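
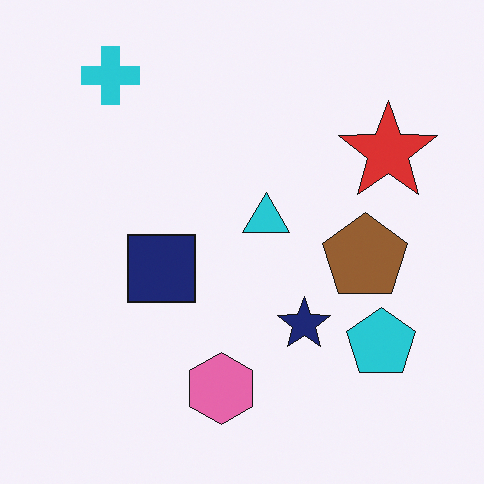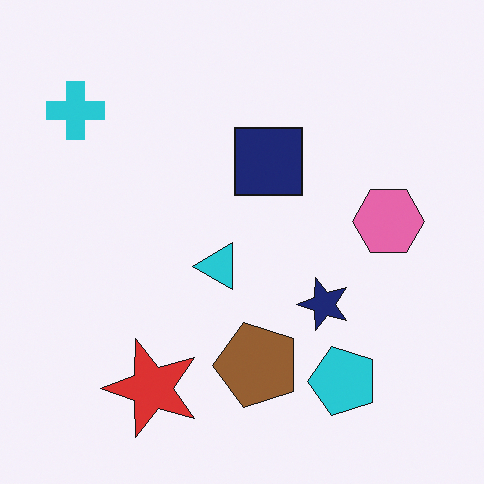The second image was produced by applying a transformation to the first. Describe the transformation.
The transformation is: transposed (reflected across the top-left ↔ bottom-right diagonal).

Shapes have swapped their row and column positions — what was in the top-right is now in the bottom-left — a diagonal reflection.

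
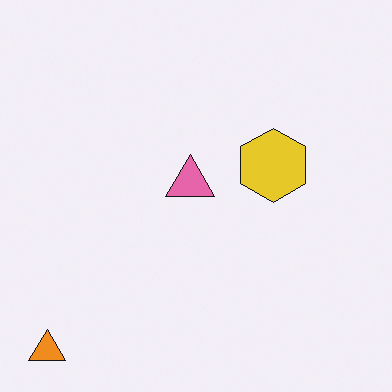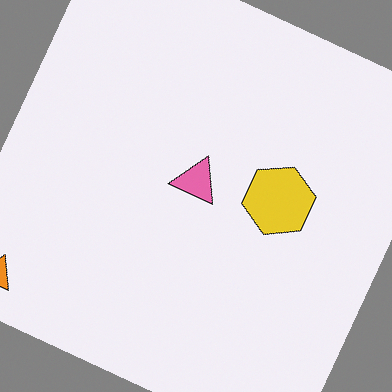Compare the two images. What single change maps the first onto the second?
This is the original image rotated clockwise by a moderate amount.

Every shape is tilted by the same angle and the image corners show triangular fill wedges — a whole-image rotation by a non-right angle.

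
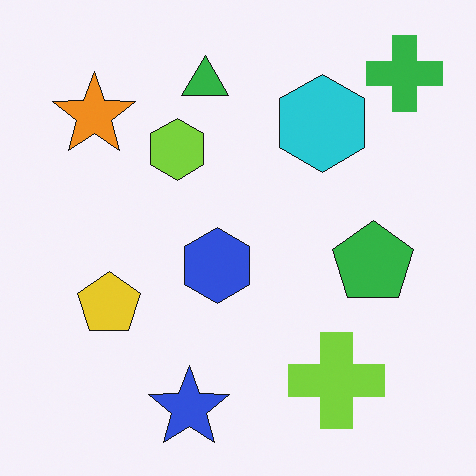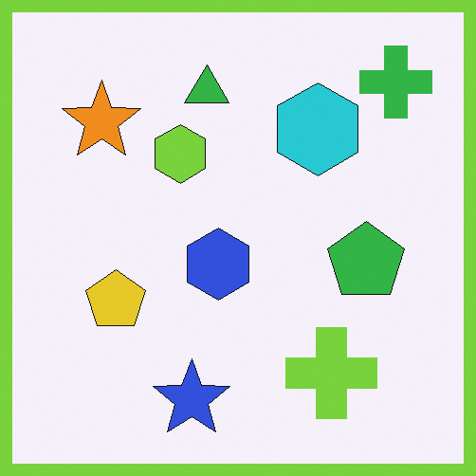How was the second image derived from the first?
The image was framed with a lime border.

A solid lime frame runs around the edge of the second image, with the content slightly shrunk inside it.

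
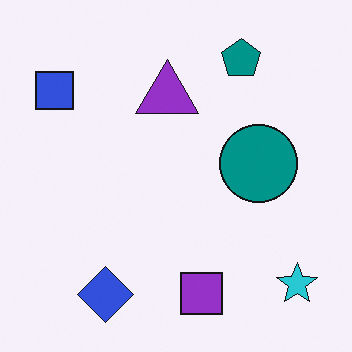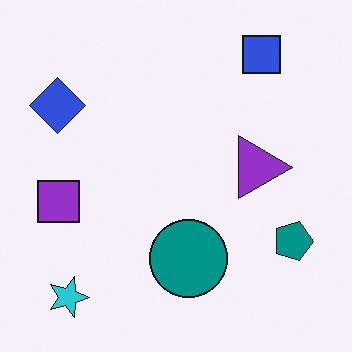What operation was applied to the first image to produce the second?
It was rotated 90° clockwise.

The cyan star sits in the bottom-right of the first image and the bottom-left of the second — consistent with a whole-image 90° clockwise rotation.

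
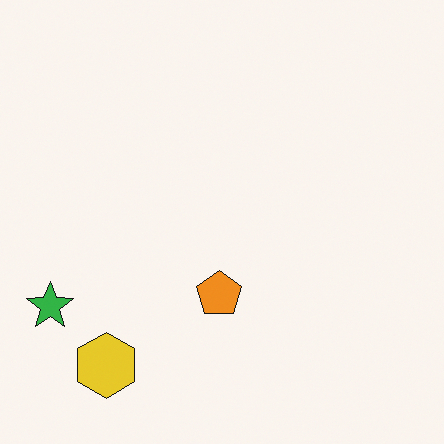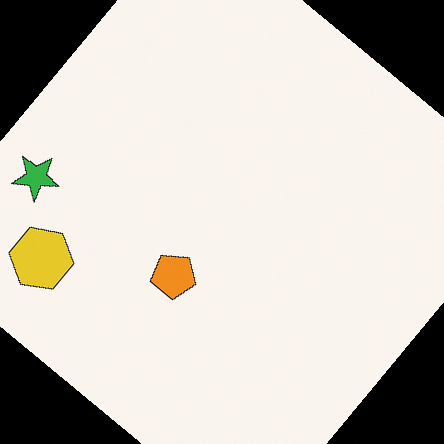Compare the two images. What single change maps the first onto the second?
Rotated clockwise by a large amount — several tens of degrees.

Every shape is tilted by the same angle and the image corners show triangular fill wedges — a whole-image rotation by a non-right angle.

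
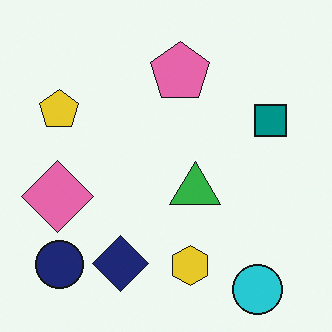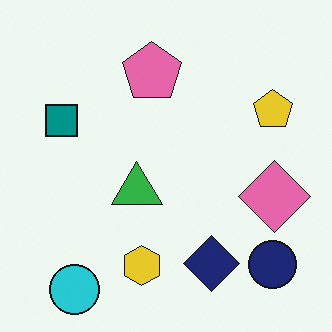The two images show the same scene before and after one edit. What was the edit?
The second image is the first flipped horizontally (left ↔ right).

The pink diamond is in the left of the first image and the right of the second — shapes on opposite sides of the vertical midline have swapped in a mirror flip.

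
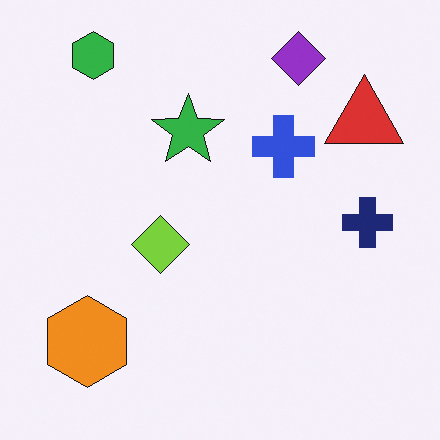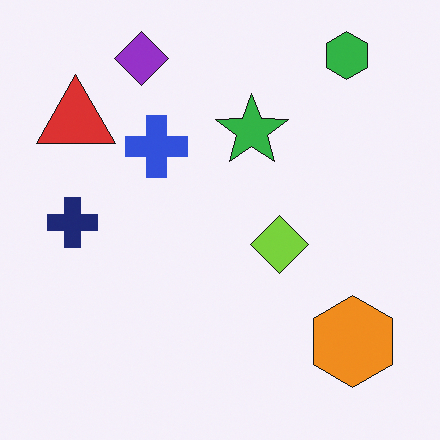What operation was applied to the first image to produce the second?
This is the original image flipped horizontally (left ↔ right).

The navy cross is in the right of the first image and the left of the second — shapes on opposite sides of the vertical midline have swapped in a mirror flip.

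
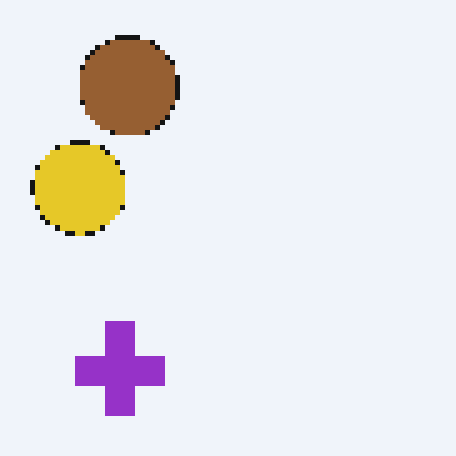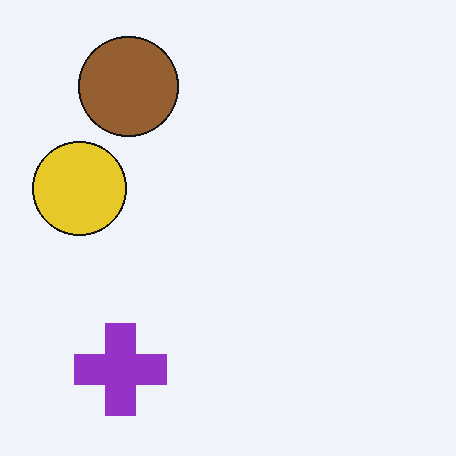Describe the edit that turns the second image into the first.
This is the original image lightly pixelated (a mild mosaic effect).

Shapes are reduced to large square blocks; fine edges and outlines are lost — a downscale-then-upscale (mosaic) effect.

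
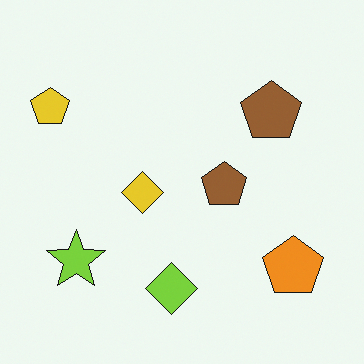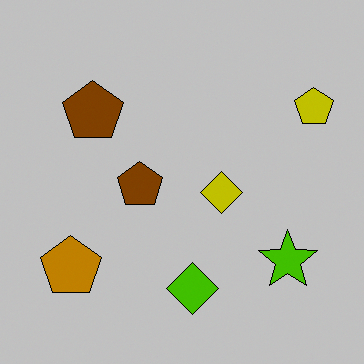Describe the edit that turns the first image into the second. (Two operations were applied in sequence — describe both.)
It was flipped horizontally (left ↔ right), then heavily posterized to just a handful of flat colors.

The yellow pentagon is in the top-left of the first image and the top-right of the second — shapes on opposite sides of the vertical midline have swapped in a mirror flip. Each flat color has snapped to a coarser quantized level — most visibly, the near-white background has dropped to a flat grey.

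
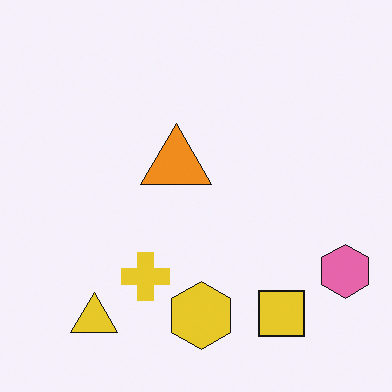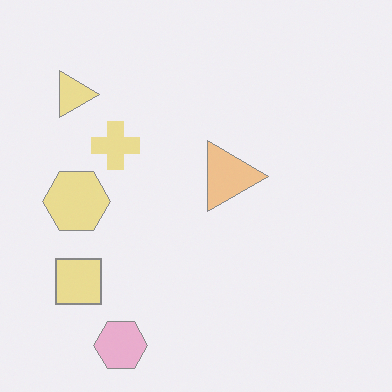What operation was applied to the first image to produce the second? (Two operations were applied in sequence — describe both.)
This is the original image rotated 90° clockwise, then given much lower contrast.

The pink hexagon sits in the bottom-right of the first image and the bottom-left of the second — consistent with a whole-image 90° clockwise rotation. Tones are pushed toward mid-grey across the whole image — a global contrast change.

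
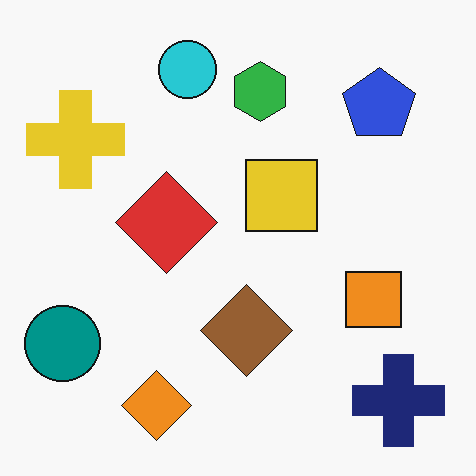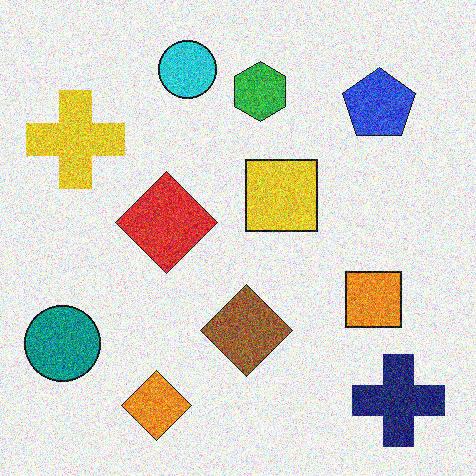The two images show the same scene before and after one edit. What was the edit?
Degraded with heavy additive noise.

Random speckle covers the whole image, including the flat background.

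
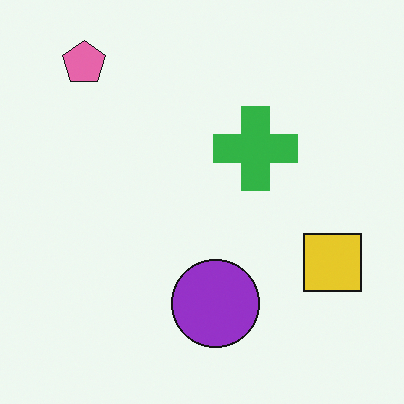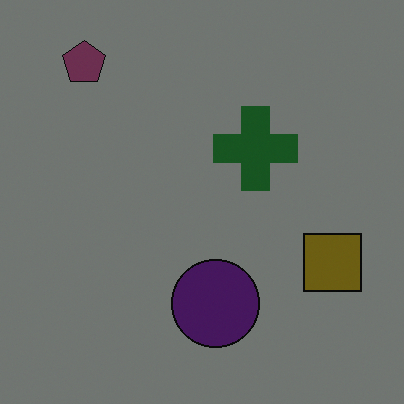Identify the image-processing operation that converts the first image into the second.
The transformation is: darkened a lot.

Every pixel — background and shapes alike — is uniformly darkened.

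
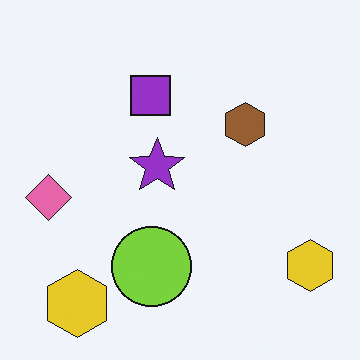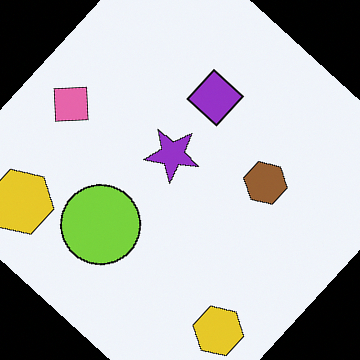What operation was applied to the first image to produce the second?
Rotated clockwise by a large amount — several tens of degrees.

Every shape is tilted by the same angle and the image corners show triangular fill wedges — a whole-image rotation by a non-right angle.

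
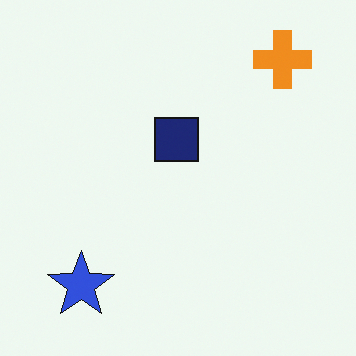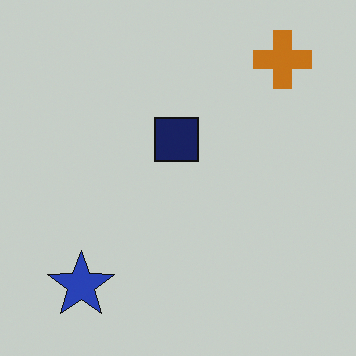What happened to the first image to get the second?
The second image is the first darkened a little.

Every pixel — background and shapes alike — is uniformly darkened.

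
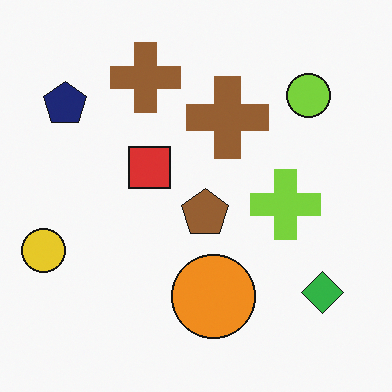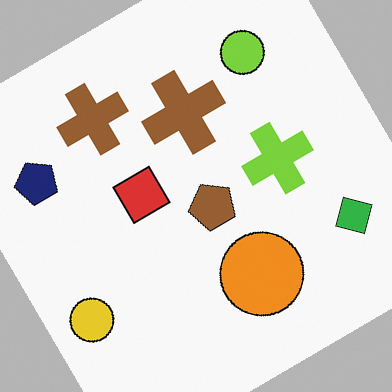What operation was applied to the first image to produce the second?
This is the original image rotated counter-clockwise by a large amount — several tens of degrees.

Every shape is tilted by the same angle and the image corners show triangular fill wedges — a whole-image rotation by a non-right angle.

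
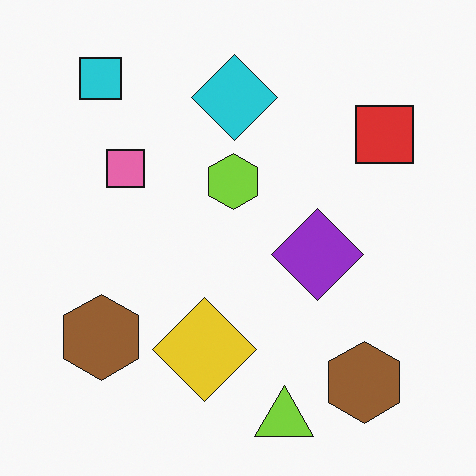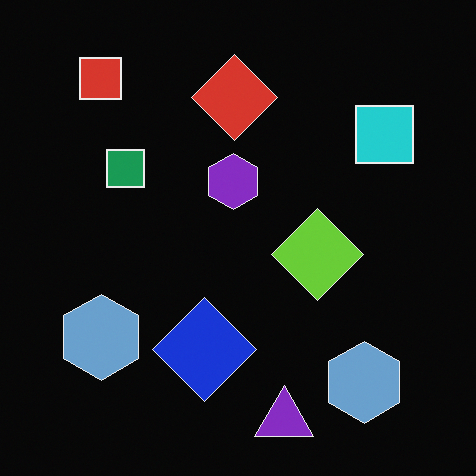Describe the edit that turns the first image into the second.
Color-inverted (negative).

The light background has become dark and every shape's color is its complement — a photographic negative.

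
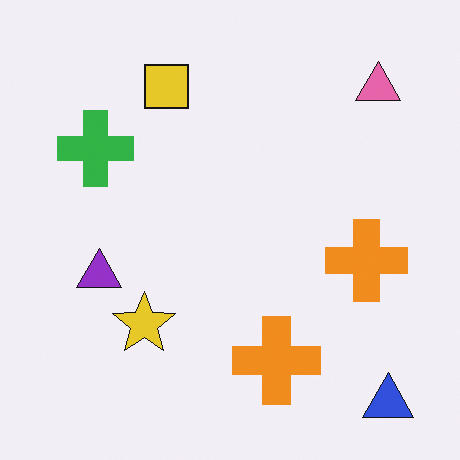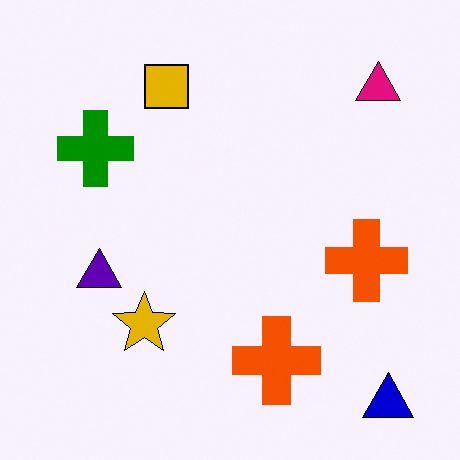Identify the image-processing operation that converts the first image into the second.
The transformation is: boosted in contrast.

Tones are pushed away from mid-grey across the whole image — a global contrast change.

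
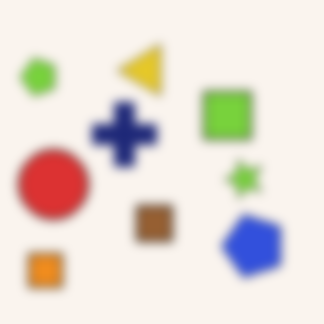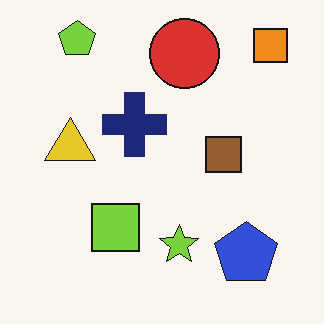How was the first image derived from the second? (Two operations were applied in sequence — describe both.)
The image was strongly gaussian-blurred, then transposed (reflected across the top-left ↔ bottom-right diagonal).

Shape edges and outlines are uniformly softened across the whole image. Shapes have swapped their row and column positions — what was in the top-right is now in the bottom-left — a diagonal reflection.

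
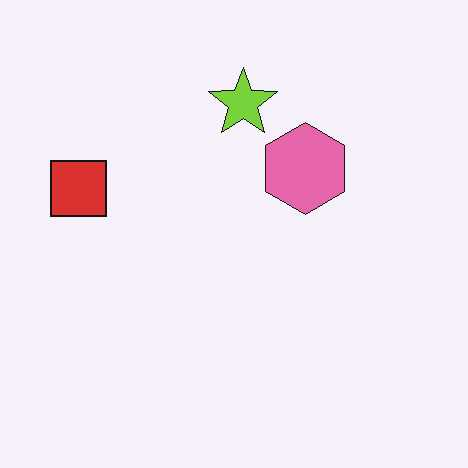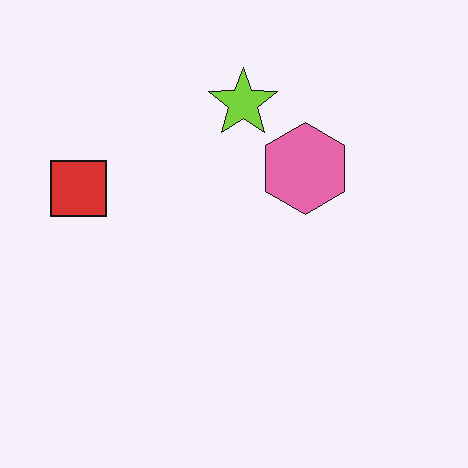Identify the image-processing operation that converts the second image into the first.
This is the original image JPEG-compressed with visible artifacts.

Blocky 8×8 compression artifacts appear around shape edges and the flat background shows ringing — characteristic JPEG degradation.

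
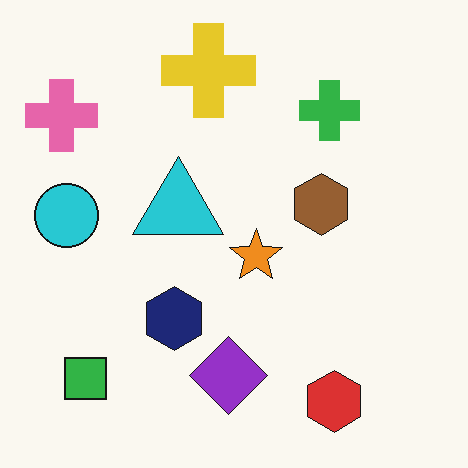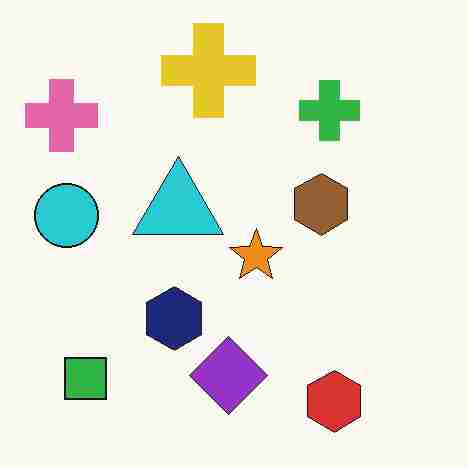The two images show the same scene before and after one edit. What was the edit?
Heavily JPEG-compressed with obvious blocking artifacts.

Blocky 8×8 compression artifacts appear around shape edges and the flat background shows ringing — characteristic JPEG degradation.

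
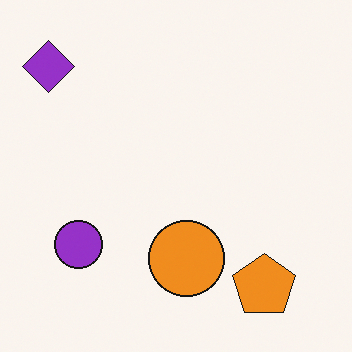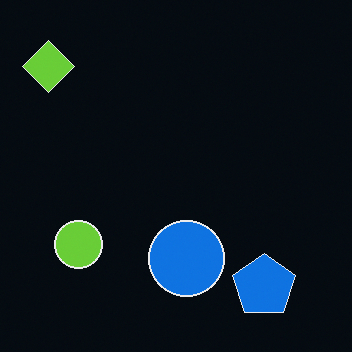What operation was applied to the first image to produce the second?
Color-inverted (negative).

The light background has become dark and every shape's color is its complement — a photographic negative.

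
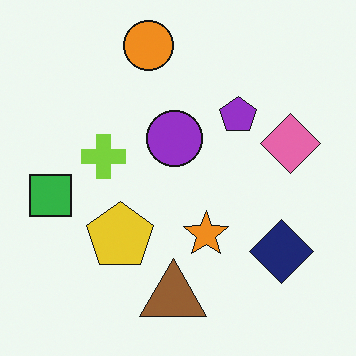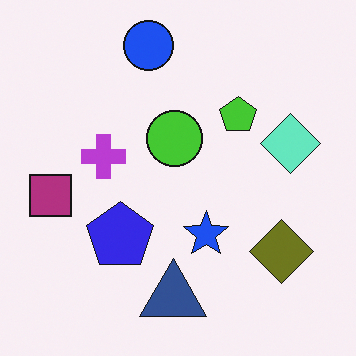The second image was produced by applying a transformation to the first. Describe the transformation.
The image was hue-shifted through roughly half the color wheel.

Every shape's color has rotated by the same amount around the hue wheel — a uniform hue shift.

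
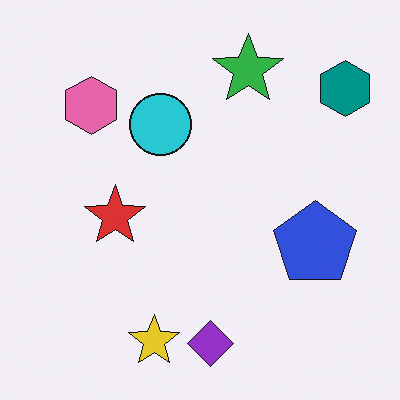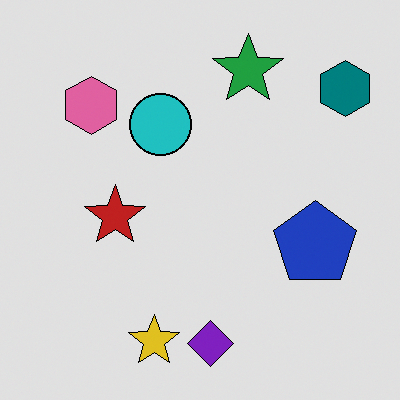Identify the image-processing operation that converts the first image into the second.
The second image is the first posterized to a reduced palette.

Each flat color has snapped to a coarser quantized level — most visibly, the near-white background has dropped to a flat grey.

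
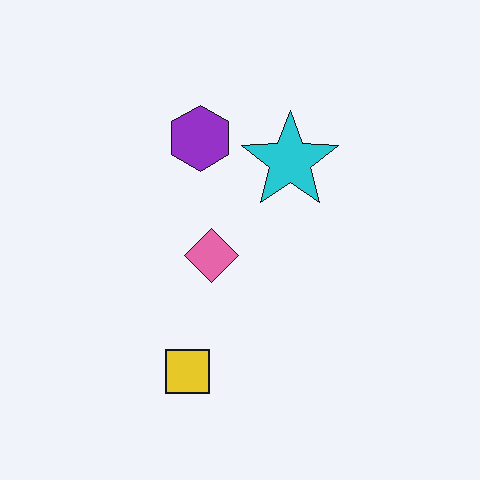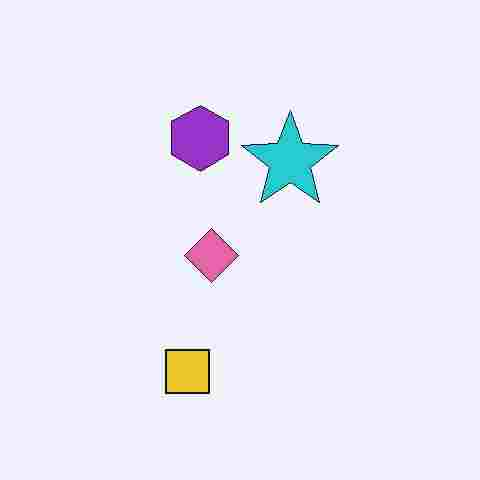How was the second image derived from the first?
The second image is the first degraded with heavy JPEG compression.

Blocky 8×8 compression artifacts appear around shape edges and the flat background shows ringing — characteristic JPEG degradation.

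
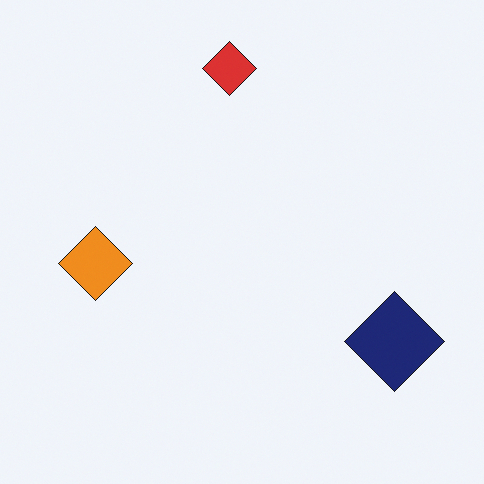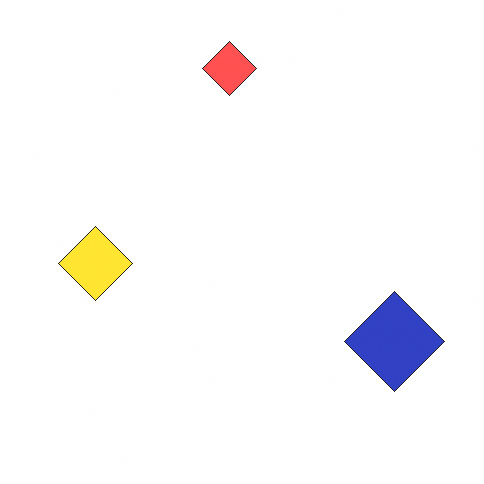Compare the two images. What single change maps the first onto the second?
This is the original image noticeably brightened.

Every pixel — background and shapes alike — is uniformly brightened.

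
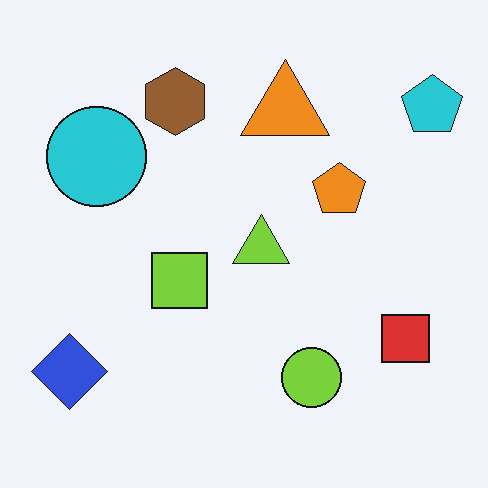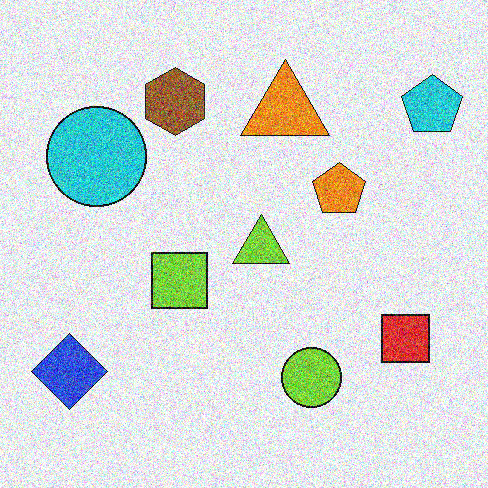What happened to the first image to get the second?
The image was degraded with strong gaussian noise.

Random speckle covers the whole image, including the flat background.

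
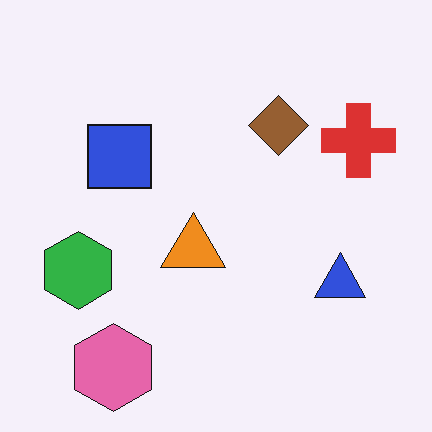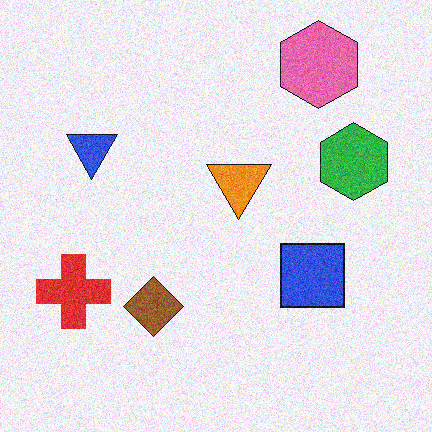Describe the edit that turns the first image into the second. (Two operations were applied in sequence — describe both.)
The transformation is: rotated 180°, then degraded with moderate additive noise.

The pink hexagon sits in the bottom-left of the first image and the top-right of the second — consistent with a whole-image 180° rotation. Random speckle covers the whole image, including the flat background.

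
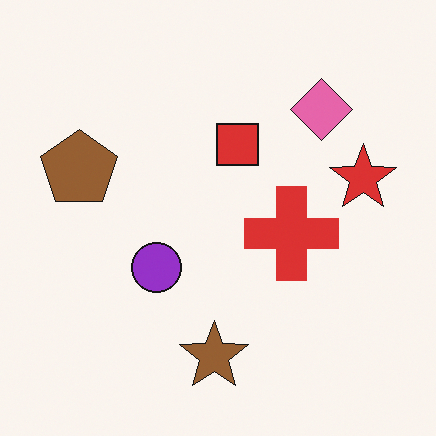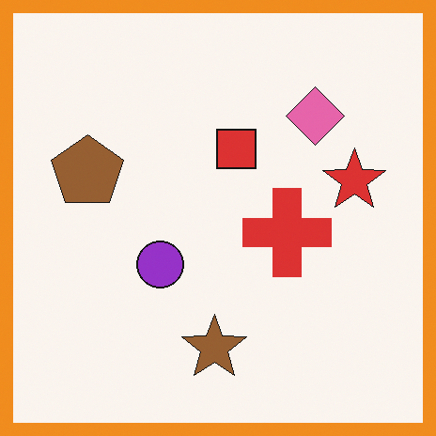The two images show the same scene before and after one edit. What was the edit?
This is the original image framed with a orange border.

A solid orange frame runs around the edge of the second image, with the content slightly shrunk inside it.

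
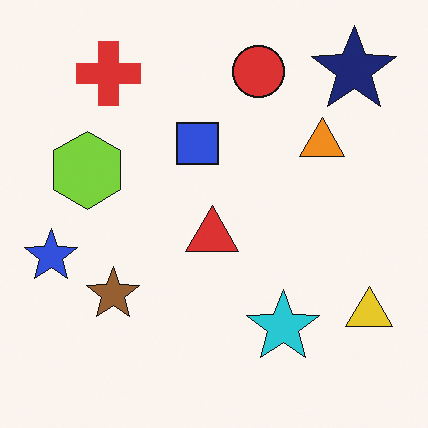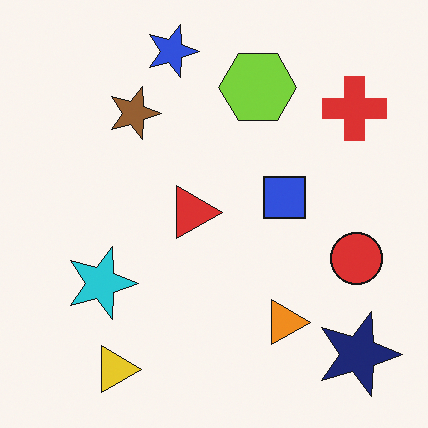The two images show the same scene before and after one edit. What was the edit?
The transformation is: rotated 90° clockwise.

The navy star sits in the top-right of the first image and the bottom-right of the second — consistent with a whole-image 90° clockwise rotation.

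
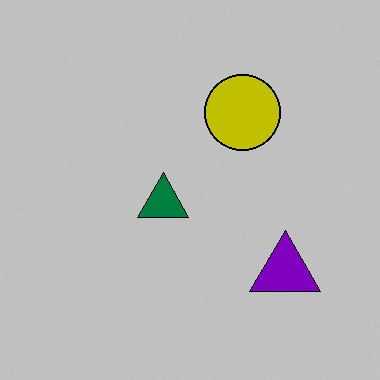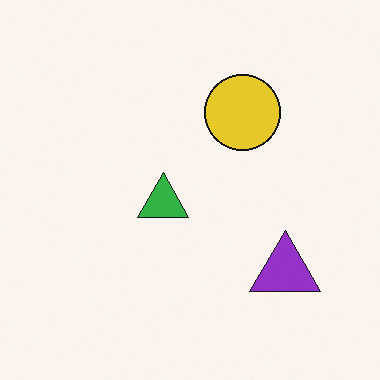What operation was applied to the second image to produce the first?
It was heavily posterized to just a handful of flat colors.

Each flat color has snapped to a coarser quantized level — most visibly, the near-white background has dropped to a flat grey.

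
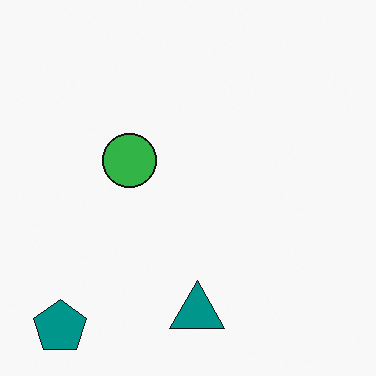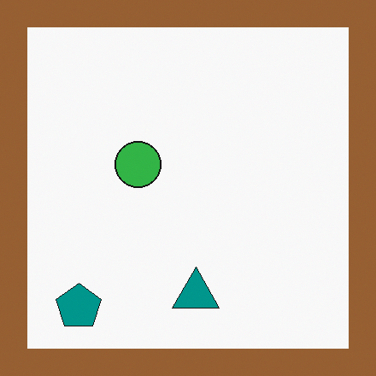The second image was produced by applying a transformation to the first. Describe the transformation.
It was framed with a brown border.

A solid brown frame runs around the edge of the second image, with the content slightly shrunk inside it.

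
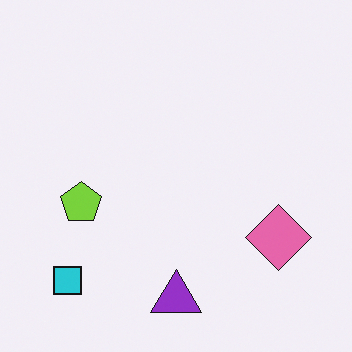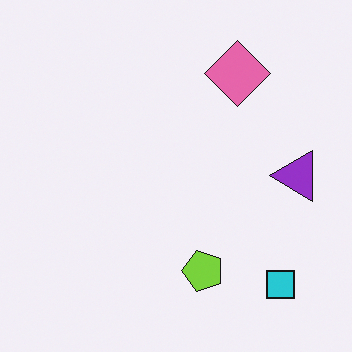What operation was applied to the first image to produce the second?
The transformation is: rotated 90° counter-clockwise.

The cyan square sits in the bottom-left of the first image and the bottom-right of the second — consistent with a whole-image 90° counter-clockwise rotation.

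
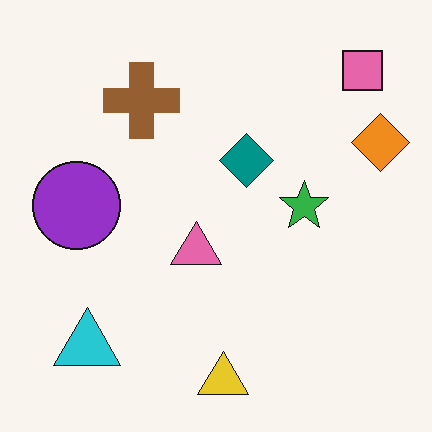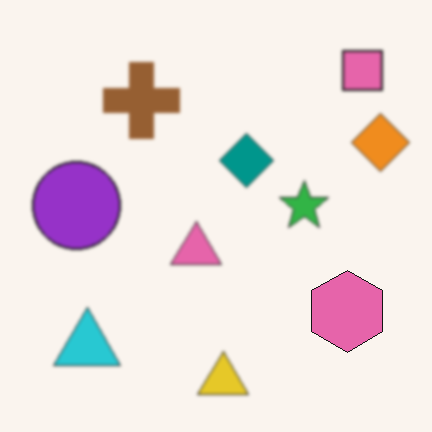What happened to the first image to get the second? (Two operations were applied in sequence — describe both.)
This is the original image slightly softened, then overlaid with an additional pink hexagon.

Shape edges and outlines are uniformly softened across the whole image. A pink hexagon appears in the second image that is absent from the first.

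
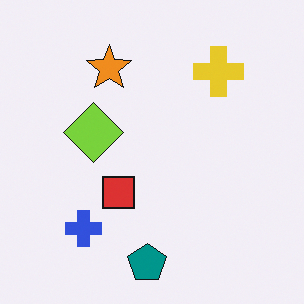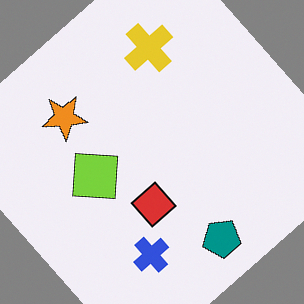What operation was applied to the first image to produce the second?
Rotated counter-clockwise by a large amount — several tens of degrees.

Every shape is tilted by the same angle and the image corners show triangular fill wedges — a whole-image rotation by a non-right angle.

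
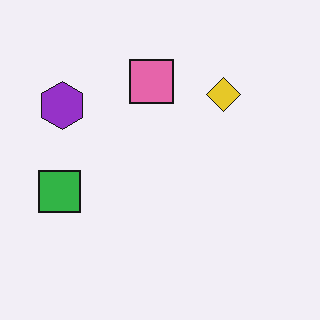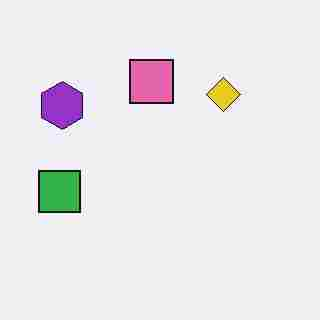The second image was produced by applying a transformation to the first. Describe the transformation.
The transformation is: heavily JPEG-compressed with obvious blocking artifacts.

Blocky 8×8 compression artifacts appear around shape edges and the flat background shows ringing — characteristic JPEG degradation.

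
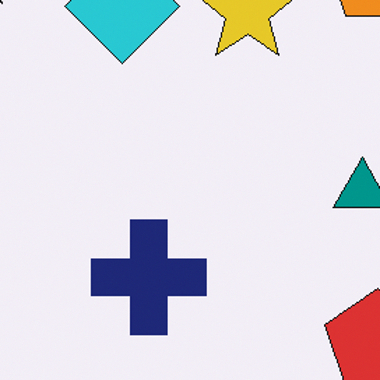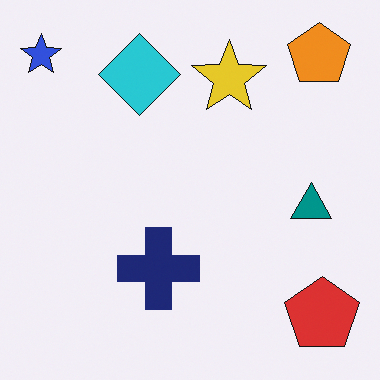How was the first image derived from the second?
This is the original image cropped to a modestly smaller region and rescaled.

The visible shapes are larger and the field of view is narrower; shapes near the original edges may be partly or wholly outside the frame — a crop-and-rescale.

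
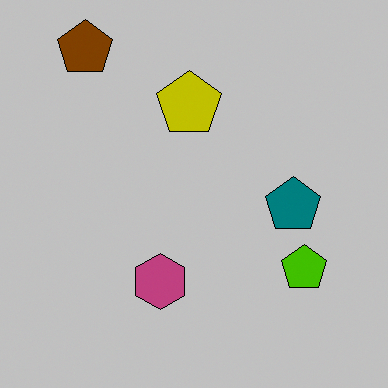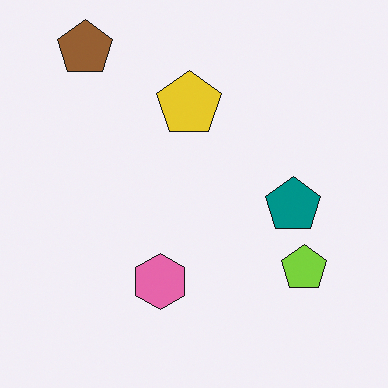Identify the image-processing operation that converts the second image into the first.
This is the original image heavily posterized to just a handful of flat colors.

Each flat color has snapped to a coarser quantized level — most visibly, the near-white background has dropped to a flat grey.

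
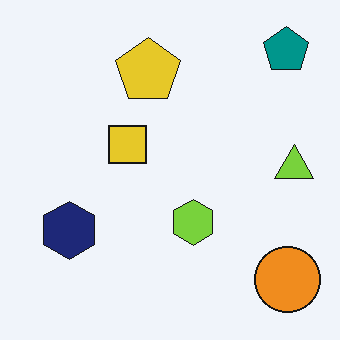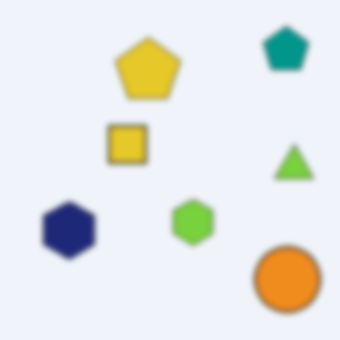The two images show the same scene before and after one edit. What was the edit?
Moderately blurred.

Shape edges and outlines are uniformly softened across the whole image.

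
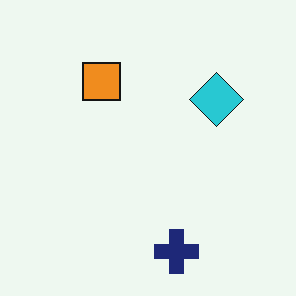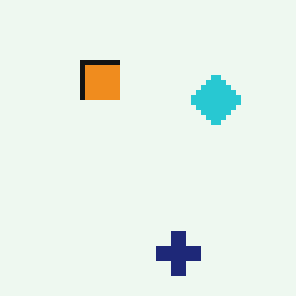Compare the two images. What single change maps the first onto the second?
The transformation is: mildly pixelated.

Shapes are reduced to large square blocks; fine edges and outlines are lost — a downscale-then-upscale (mosaic) effect.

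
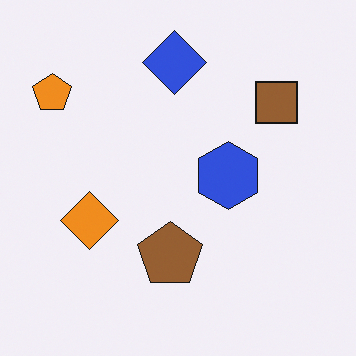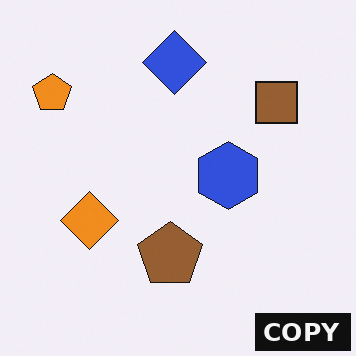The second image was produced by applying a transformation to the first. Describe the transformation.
It was watermarked with the text "COPY" in the lower-right corner.

A dark label reading "COPY" appears in the lower-right corner.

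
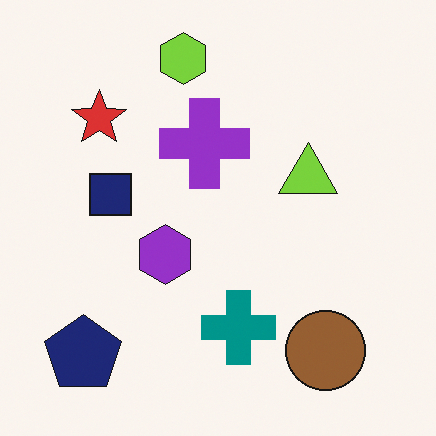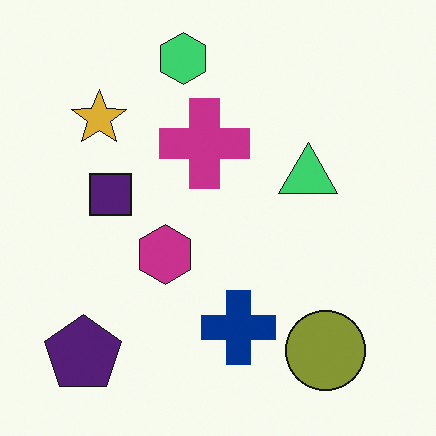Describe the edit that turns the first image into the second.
This is the original image hue-shifted by a small amount.

Every shape's color has rotated by the same amount around the hue wheel — a uniform hue shift.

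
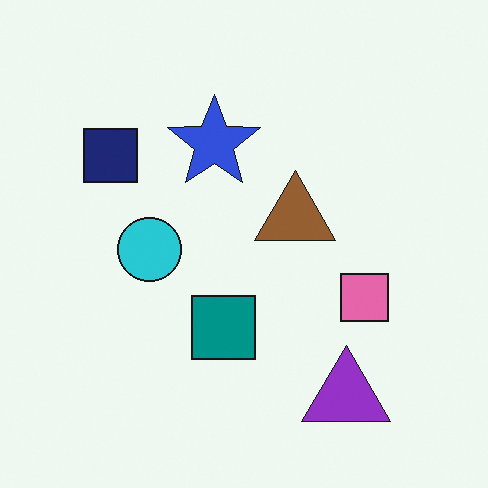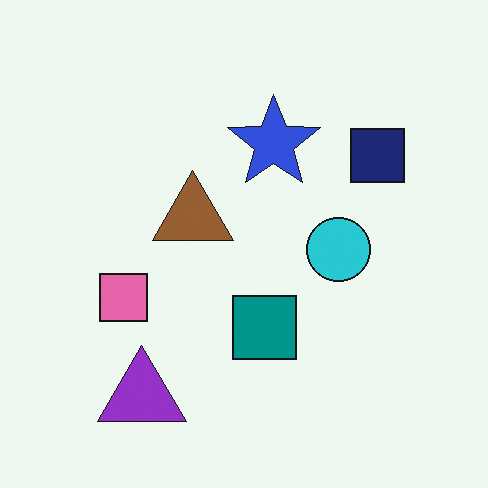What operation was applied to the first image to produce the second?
Flipped horizontally (left ↔ right).

The navy square is in the top-left of the first image and the top-right of the second — shapes on opposite sides of the vertical midline have swapped in a mirror flip.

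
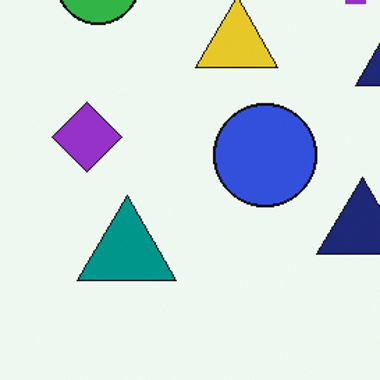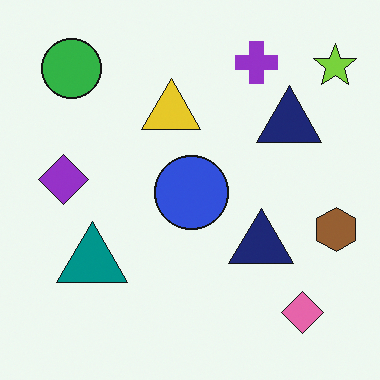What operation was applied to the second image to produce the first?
The first image is the second cropped to a modestly smaller region and rescaled.

The visible shapes are larger and the field of view is narrower; shapes near the original edges may be partly or wholly outside the frame — a crop-and-rescale.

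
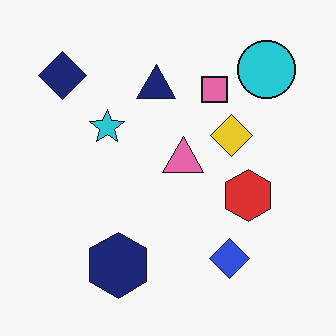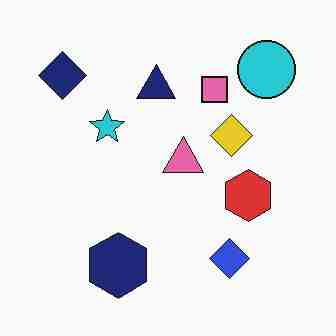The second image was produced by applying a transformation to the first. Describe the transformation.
The second image is the first degraded with heavy JPEG compression.

Blocky 8×8 compression artifacts appear around shape edges and the flat background shows ringing — characteristic JPEG degradation.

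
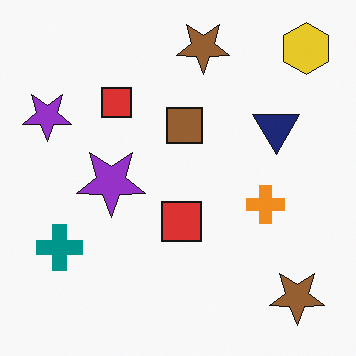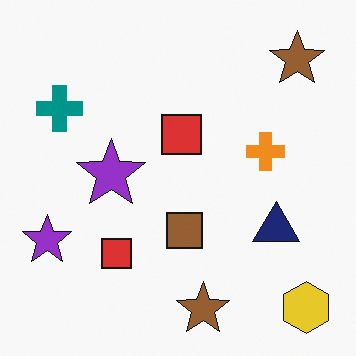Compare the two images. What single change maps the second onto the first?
This is the original image flipped vertically (top ↔ bottom).

The yellow hexagon is in the bottom-right of the second image and the top-right of the first — shapes on opposite sides of the horizontal midline have swapped in a mirror flip.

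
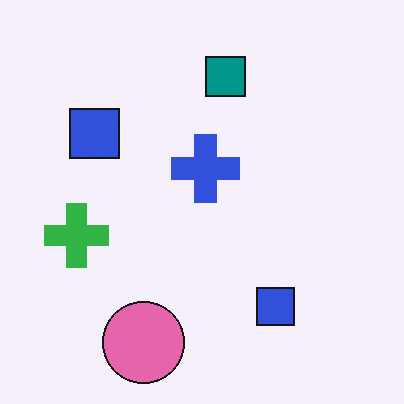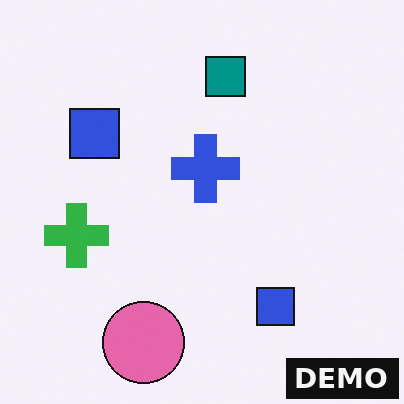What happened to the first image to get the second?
This is the original image watermarked with the text "DEMO" in the lower-right corner.

A dark label reading "DEMO" appears in the lower-right corner.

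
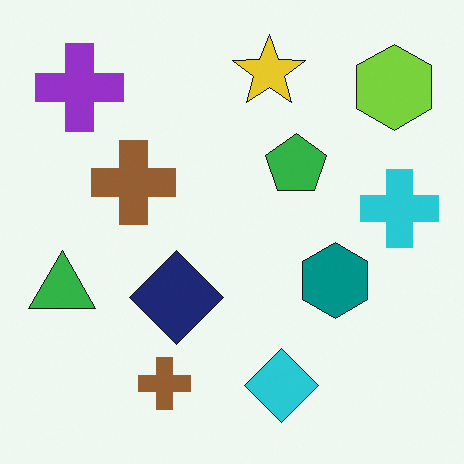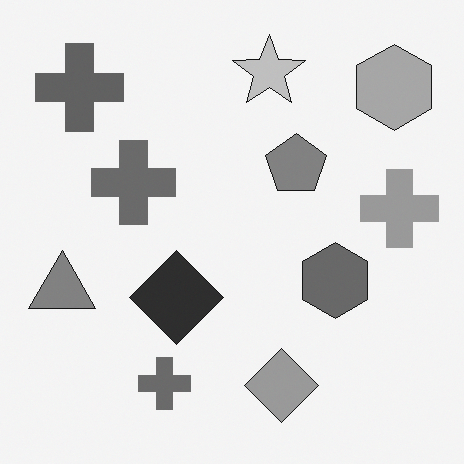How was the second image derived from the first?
This is the original image converted to grayscale.

All color is removed — every shape is now a shade of grey.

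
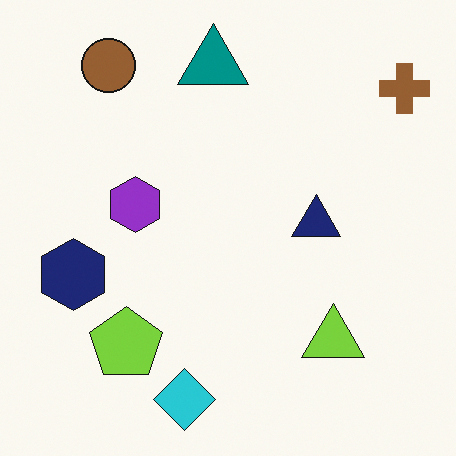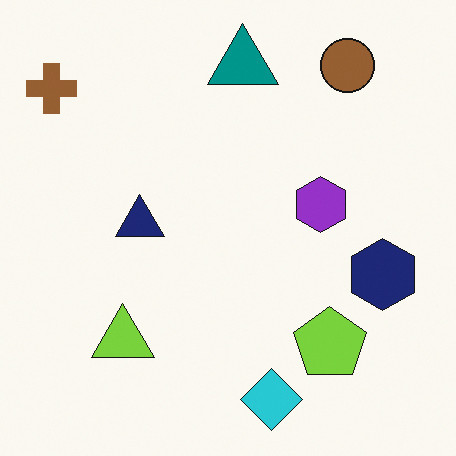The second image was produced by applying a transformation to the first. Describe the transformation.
It was flipped horizontally (left ↔ right).

The brown cross is in the top-right of the first image and the top-left of the second — shapes on opposite sides of the vertical midline have swapped in a mirror flip.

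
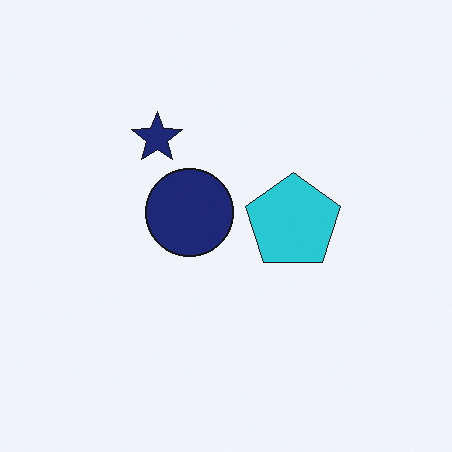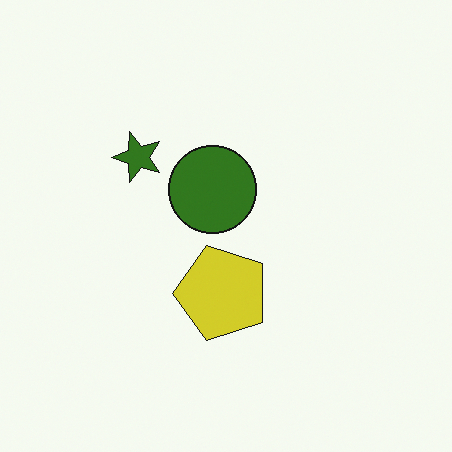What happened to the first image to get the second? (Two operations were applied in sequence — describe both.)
The image was hue-shifted through roughly half the color wheel, then transposed (reflected across the top-left ↔ bottom-right diagonal).

Every shape's color has rotated by the same amount around the hue wheel — a uniform hue shift. Shapes have swapped their row and column positions — what was in the top-right is now in the bottom-left — a diagonal reflection.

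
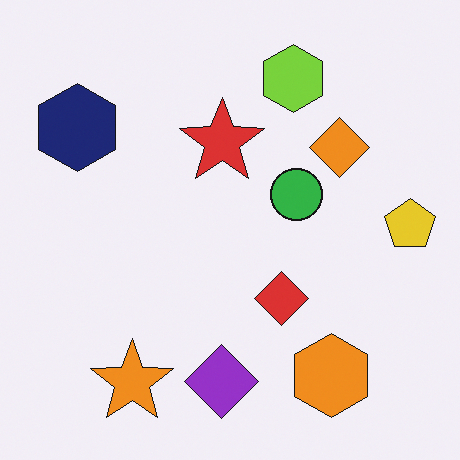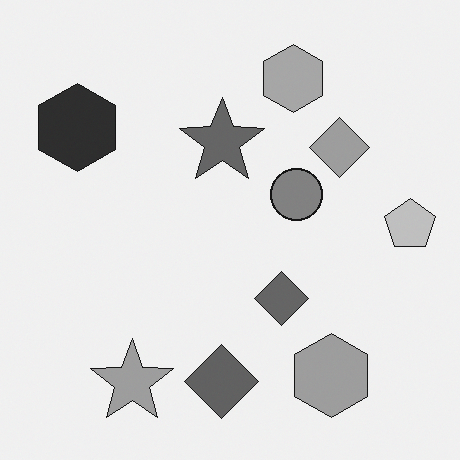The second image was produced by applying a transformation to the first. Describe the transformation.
The transformation is: converted to grayscale.

All color is removed — every shape is now a shade of grey.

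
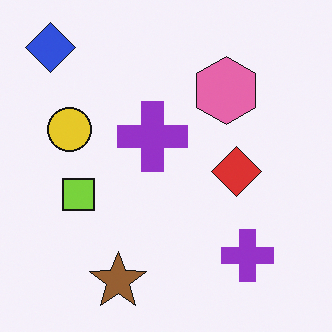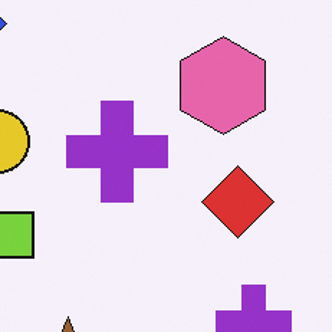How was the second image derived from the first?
The image was cropped to a modestly smaller region and rescaled.

The visible shapes are larger and the field of view is narrower; shapes near the original edges may be partly or wholly outside the frame — a crop-and-rescale.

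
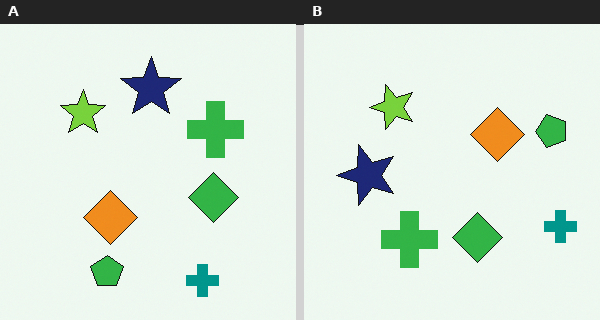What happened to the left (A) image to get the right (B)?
This is the original image transposed (reflected across the top-left ↔ bottom-right diagonal).

Shapes have swapped their row and column positions — what was in the top-right is now in the bottom-left — a diagonal reflection.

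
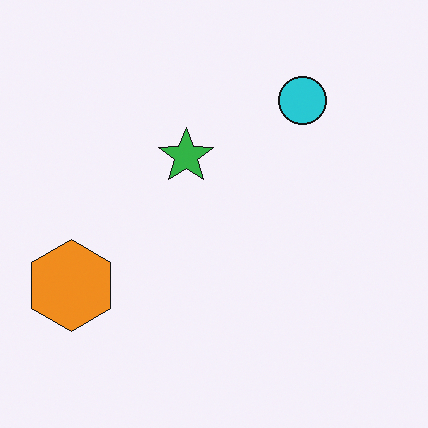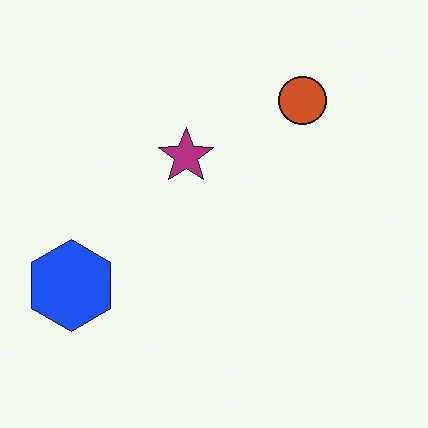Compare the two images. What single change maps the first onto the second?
It was hue-shifted by a large amount.

Every shape's color has rotated by the same amount around the hue wheel — a uniform hue shift.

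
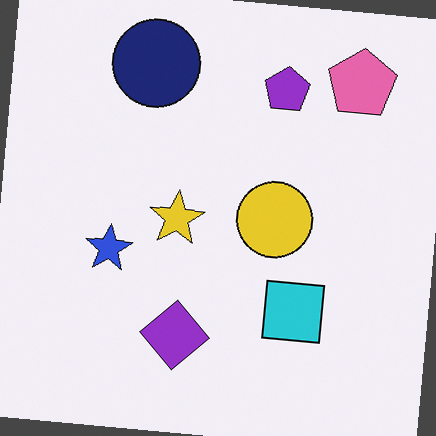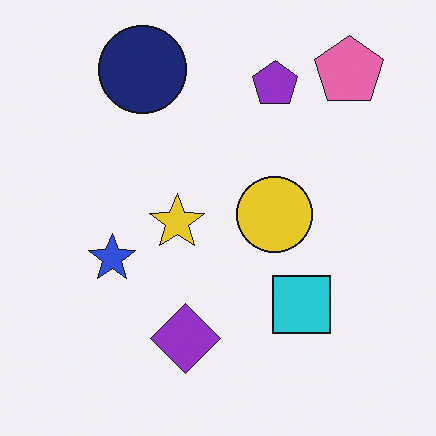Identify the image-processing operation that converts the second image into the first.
The first image is the second rotated clockwise by a few degrees.

Every shape is tilted by the same angle and the image corners show triangular fill wedges — a whole-image rotation by a non-right angle.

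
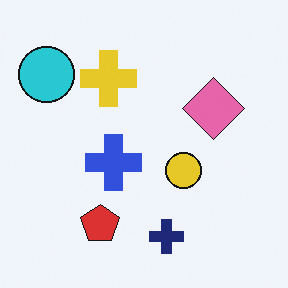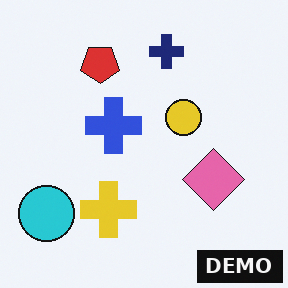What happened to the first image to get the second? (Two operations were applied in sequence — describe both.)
Flipped vertically (top ↔ bottom), then watermarked with the text "DEMO" in the lower-right corner.

The navy cross is in the bottom of the first image and the top of the second — shapes on opposite sides of the horizontal midline have swapped in a mirror flip. A dark label reading "DEMO" appears in the lower-right corner.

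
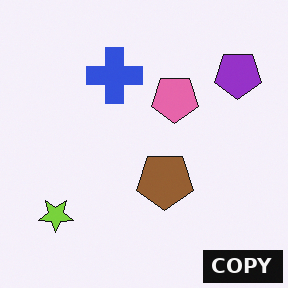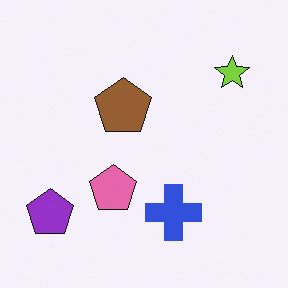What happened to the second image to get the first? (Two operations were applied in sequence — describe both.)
It was rotated 180°, then watermarked with the text "COPY" in the lower-right corner.

The purple pentagon sits in the bottom-left of the second image and the top-right of the first — consistent with a whole-image 180° rotation. A dark label reading "COPY" appears in the lower-right corner.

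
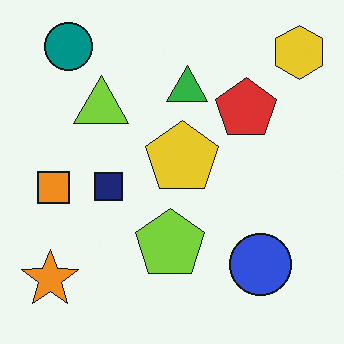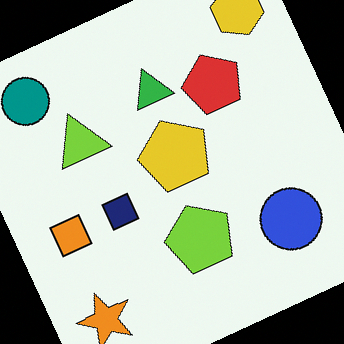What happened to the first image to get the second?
This is the original image rotated counter-clockwise by a clearly visible amount.

Every shape is tilted by the same angle and the image corners show triangular fill wedges — a whole-image rotation by a non-right angle.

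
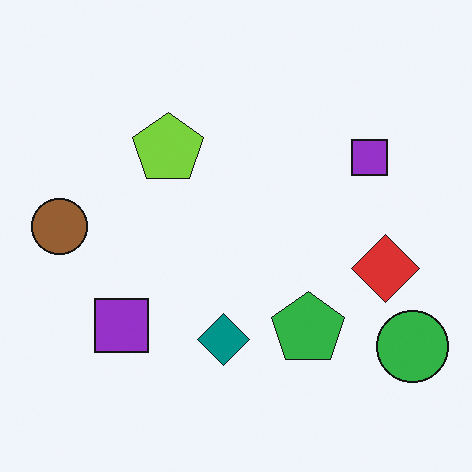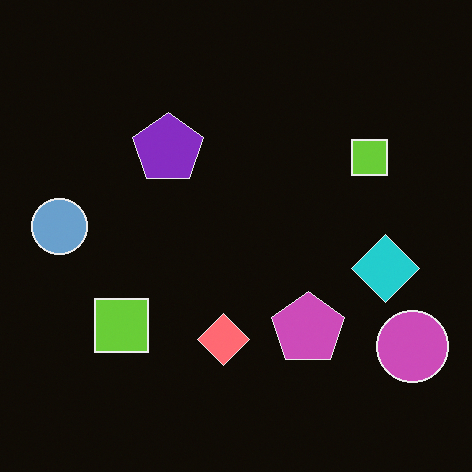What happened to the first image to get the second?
This is the original image color-inverted (negative).

The light background has become dark and every shape's color is its complement — a photographic negative.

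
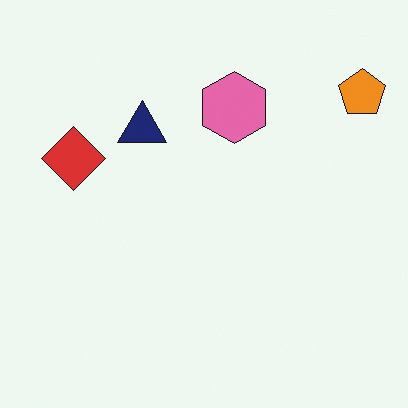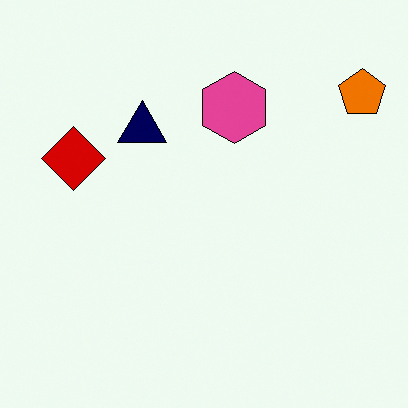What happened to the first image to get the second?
Given slightly increased contrast.

Tones are pushed away from mid-grey across the whole image — a global contrast change.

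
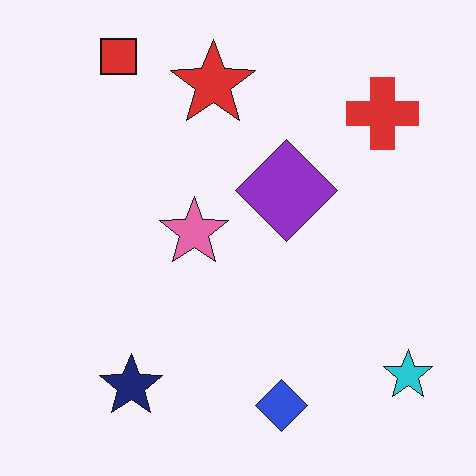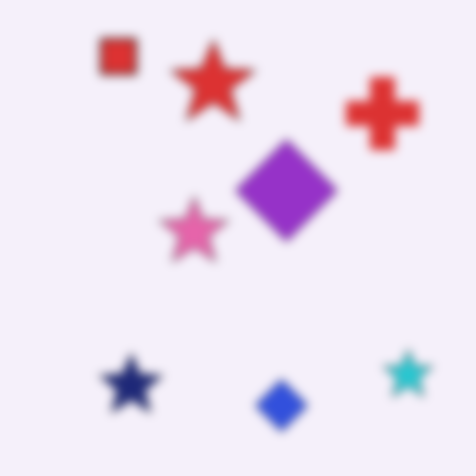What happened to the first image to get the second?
The transformation is: strongly gaussian-blurred.

Shape edges and outlines are uniformly softened across the whole image.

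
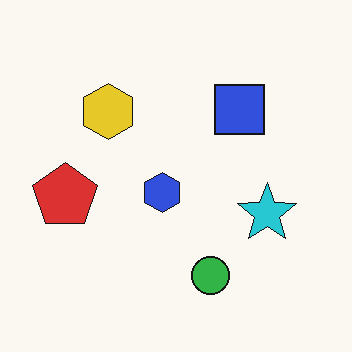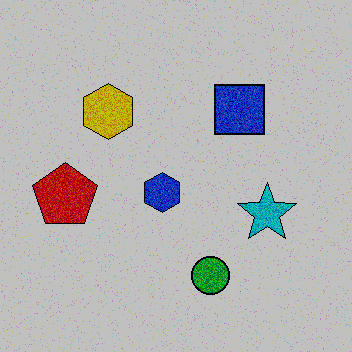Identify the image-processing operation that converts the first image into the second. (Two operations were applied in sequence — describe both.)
The image was degraded with visible gaussian noise, then heavily posterized to just a handful of flat colors.

Random speckle covers the whole image, including the flat background. Each flat color has snapped to a coarser quantized level — most visibly, the near-white background has dropped to a flat grey.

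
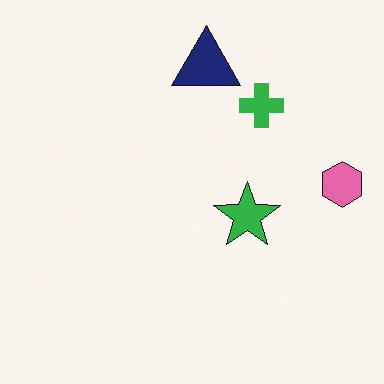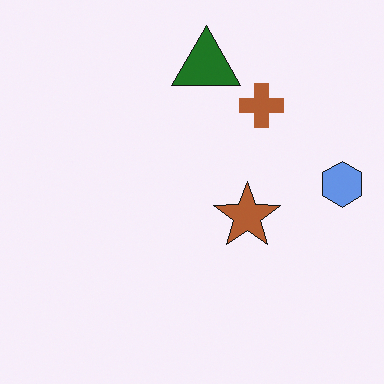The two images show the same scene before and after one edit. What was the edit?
The image was hue-shifted through roughly half the color wheel.

Every shape's color has rotated by the same amount around the hue wheel — a uniform hue shift.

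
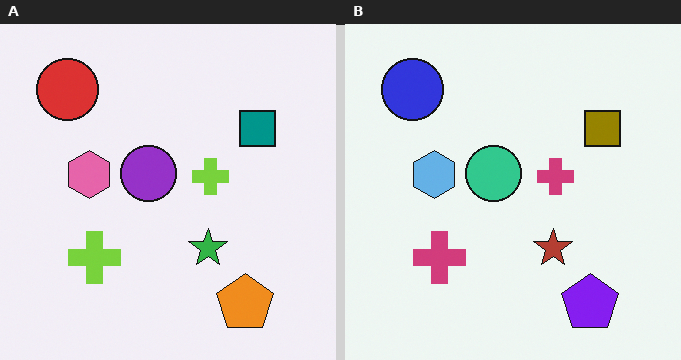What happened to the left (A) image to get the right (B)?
This is the original image hue-shifted by a large amount.

Every shape's color has rotated by the same amount around the hue wheel — a uniform hue shift.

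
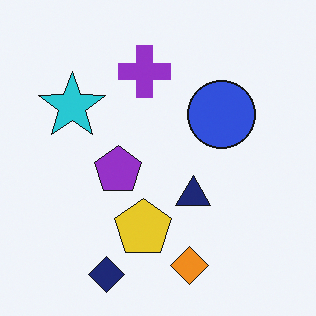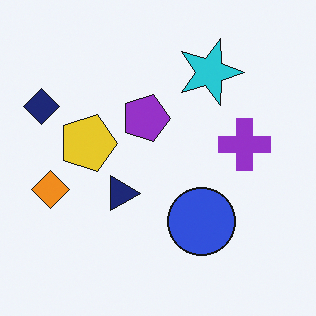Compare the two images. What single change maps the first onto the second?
The transformation is: rotated 90° clockwise.

The navy diamond sits in the bottom of the first image and the left of the second — consistent with a whole-image 90° clockwise rotation.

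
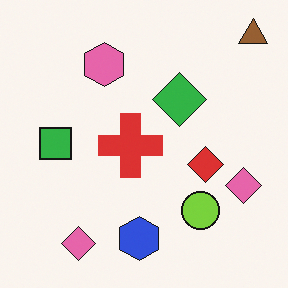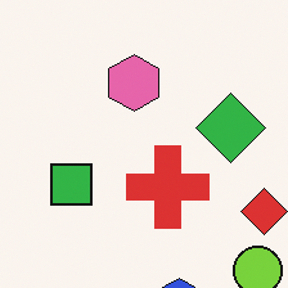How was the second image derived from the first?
The transformation is: cropped to a modestly smaller region and rescaled.

The visible shapes are larger and the field of view is narrower; shapes near the original edges may be partly or wholly outside the frame — a crop-and-rescale.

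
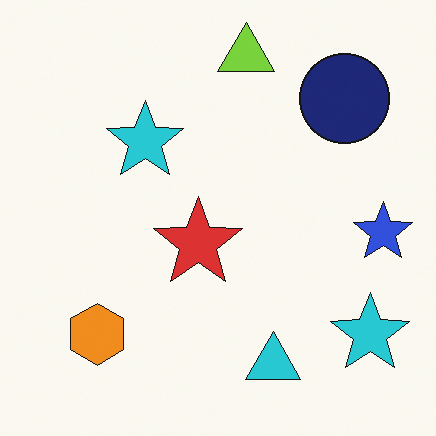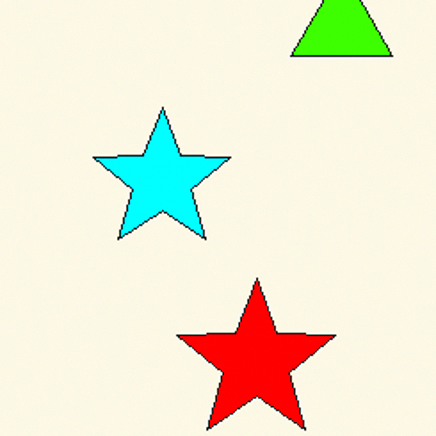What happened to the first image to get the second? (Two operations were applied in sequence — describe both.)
The transformation is: cropped to a noticeably smaller region and rescaled, then made much more vivid (saturation change).

The visible shapes are larger and the field of view is narrower; shapes near the original edges may be partly or wholly outside the frame — a crop-and-rescale. All colors are more vivid — a global saturation change.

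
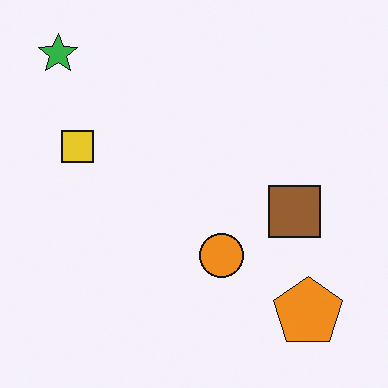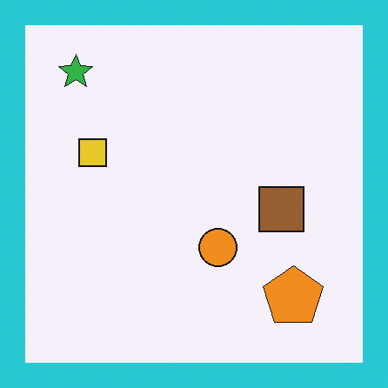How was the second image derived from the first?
It was framed with a cyan border.

A solid cyan frame runs around the edge of the second image, with the content slightly shrunk inside it.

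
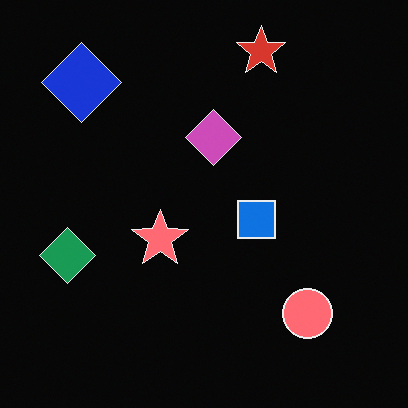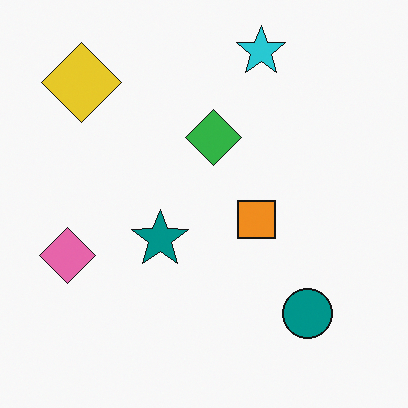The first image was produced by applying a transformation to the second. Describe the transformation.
The transformation is: color-inverted (negative).

The light background has become dark and every shape's color is its complement — a photographic negative.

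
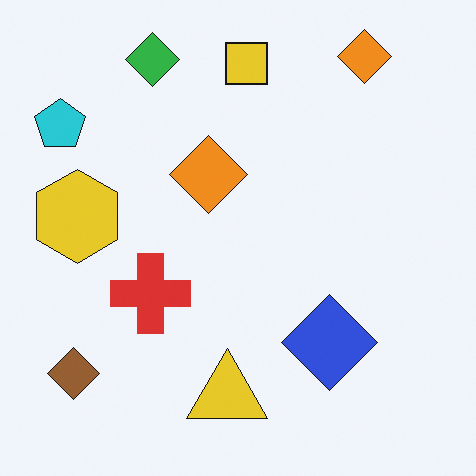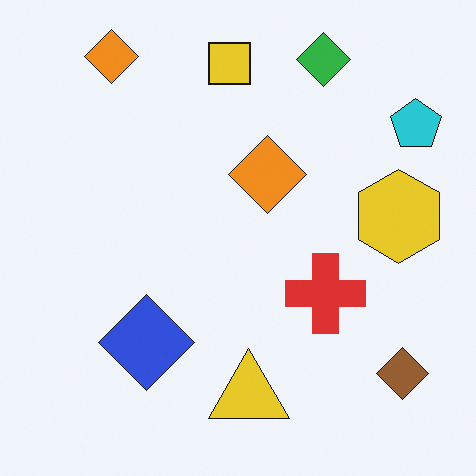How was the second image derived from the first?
It was flipped horizontally (left ↔ right).

The cyan pentagon is in the top-left of the first image and the top-right of the second — shapes on opposite sides of the vertical midline have swapped in a mirror flip.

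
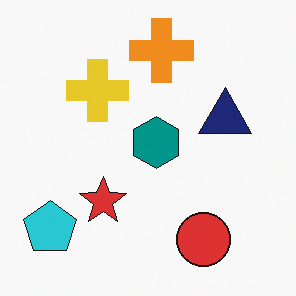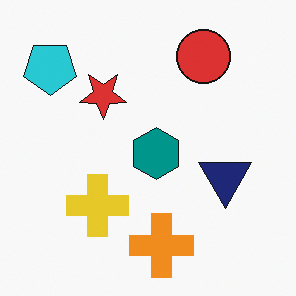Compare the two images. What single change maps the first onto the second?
Flipped vertically (top ↔ bottom).

The orange cross is in the top of the first image and the bottom of the second — shapes on opposite sides of the horizontal midline have swapped in a mirror flip.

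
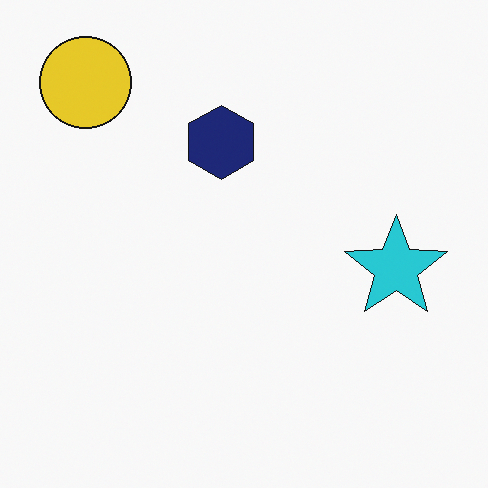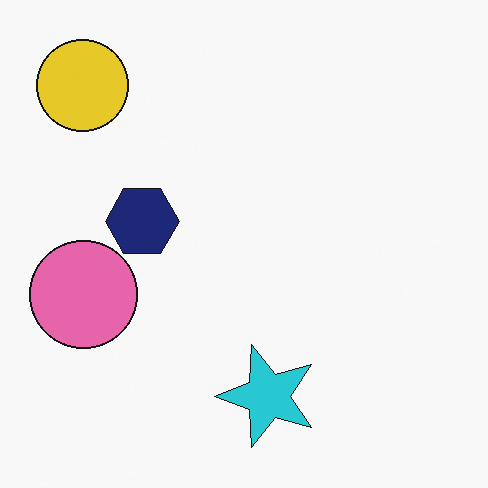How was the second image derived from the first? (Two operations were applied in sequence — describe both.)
The second image is the first transposed (reflected across the top-left ↔ bottom-right diagonal), then overlaid with an additional pink circle.

Shapes have swapped their row and column positions — what was in the top-right is now in the bottom-left — a diagonal reflection. A pink circle appears in the second image that is absent from the first.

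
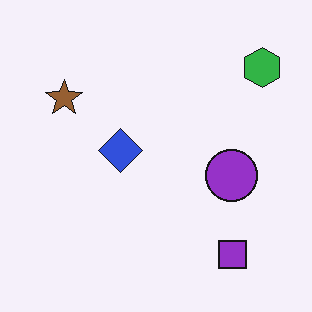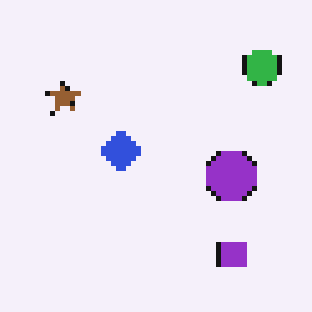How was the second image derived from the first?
It was lightly pixelated (a mild mosaic effect).

Shapes are reduced to large square blocks; fine edges and outlines are lost — a downscale-then-upscale (mosaic) effect.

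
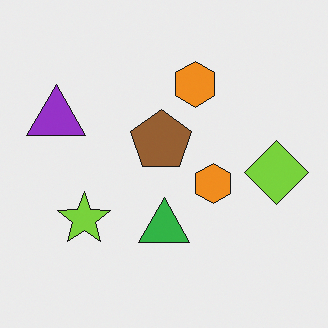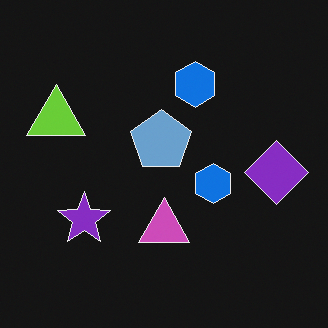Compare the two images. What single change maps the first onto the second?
Color-inverted (negative).

The light background has become dark and every shape's color is its complement — a photographic negative.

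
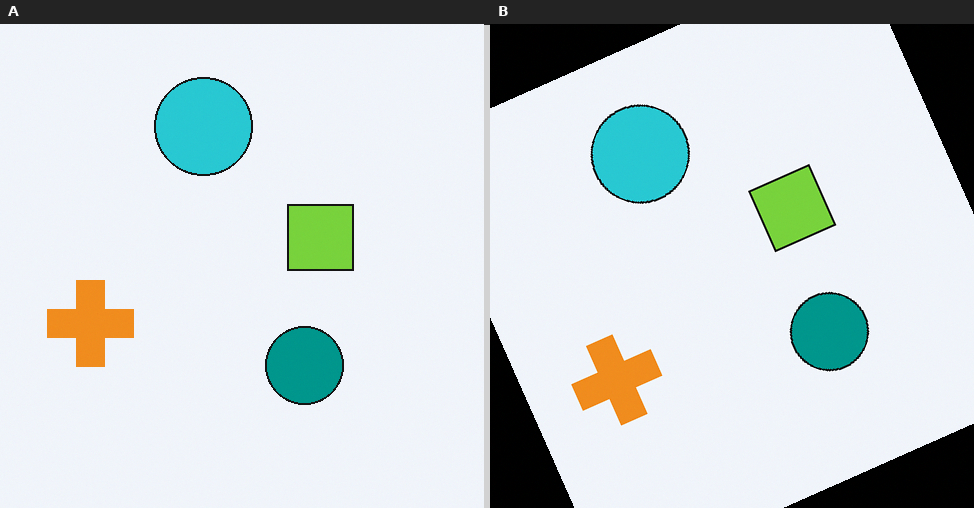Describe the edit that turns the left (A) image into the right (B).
Rotated counter-clockwise by a moderate amount.

Every shape is tilted by the same angle and the image corners show triangular fill wedges — a whole-image rotation by a non-right angle.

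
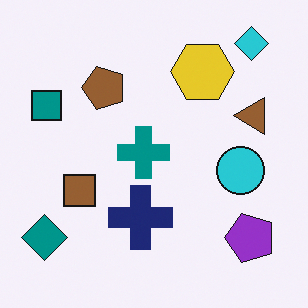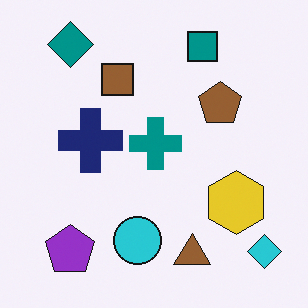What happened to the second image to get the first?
This is the original image rotated 90° counter-clockwise.

The cyan diamond sits in the bottom-right of the second image and the top-right of the first — consistent with a whole-image 90° counter-clockwise rotation.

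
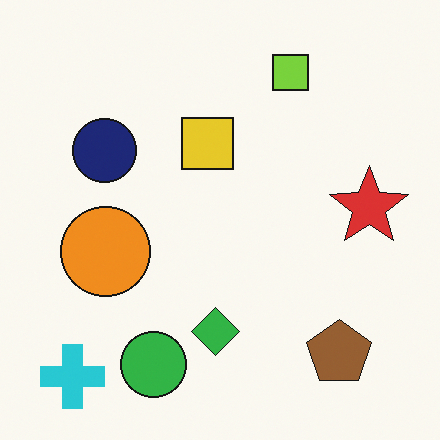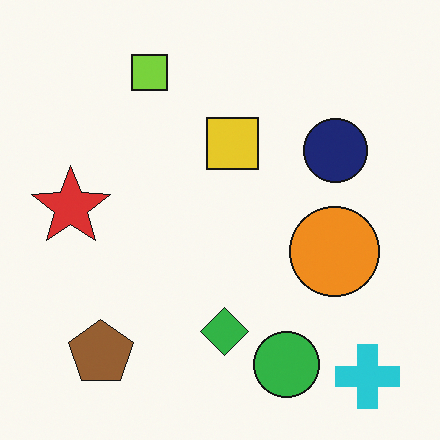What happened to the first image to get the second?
The transformation is: flipped horizontally (left ↔ right).

The red star is in the right of the first image and the left of the second — shapes on opposite sides of the vertical midline have swapped in a mirror flip.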